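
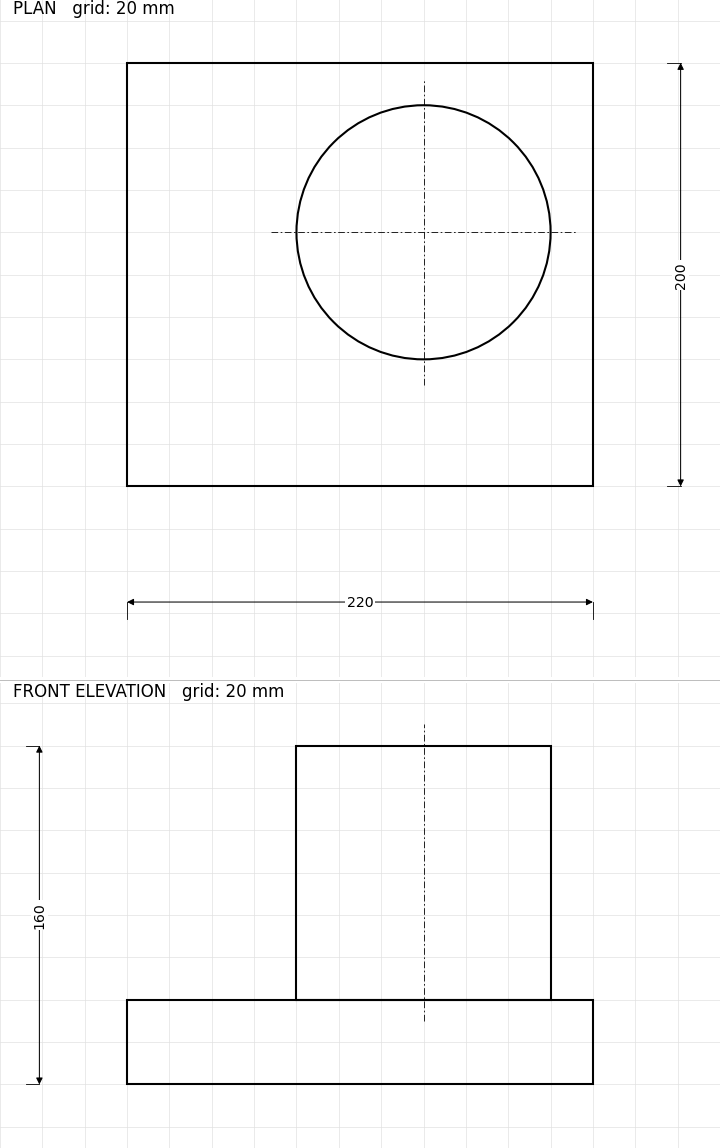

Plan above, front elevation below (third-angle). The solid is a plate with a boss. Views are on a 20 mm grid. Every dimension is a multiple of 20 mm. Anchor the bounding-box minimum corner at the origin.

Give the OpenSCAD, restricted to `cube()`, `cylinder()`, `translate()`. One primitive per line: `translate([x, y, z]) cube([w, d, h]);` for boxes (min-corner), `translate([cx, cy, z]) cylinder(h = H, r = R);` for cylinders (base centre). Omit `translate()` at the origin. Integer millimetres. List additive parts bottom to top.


cube([220, 200, 40]);
translate([140, 120, 40]) cylinder(h = 120, r = 60);


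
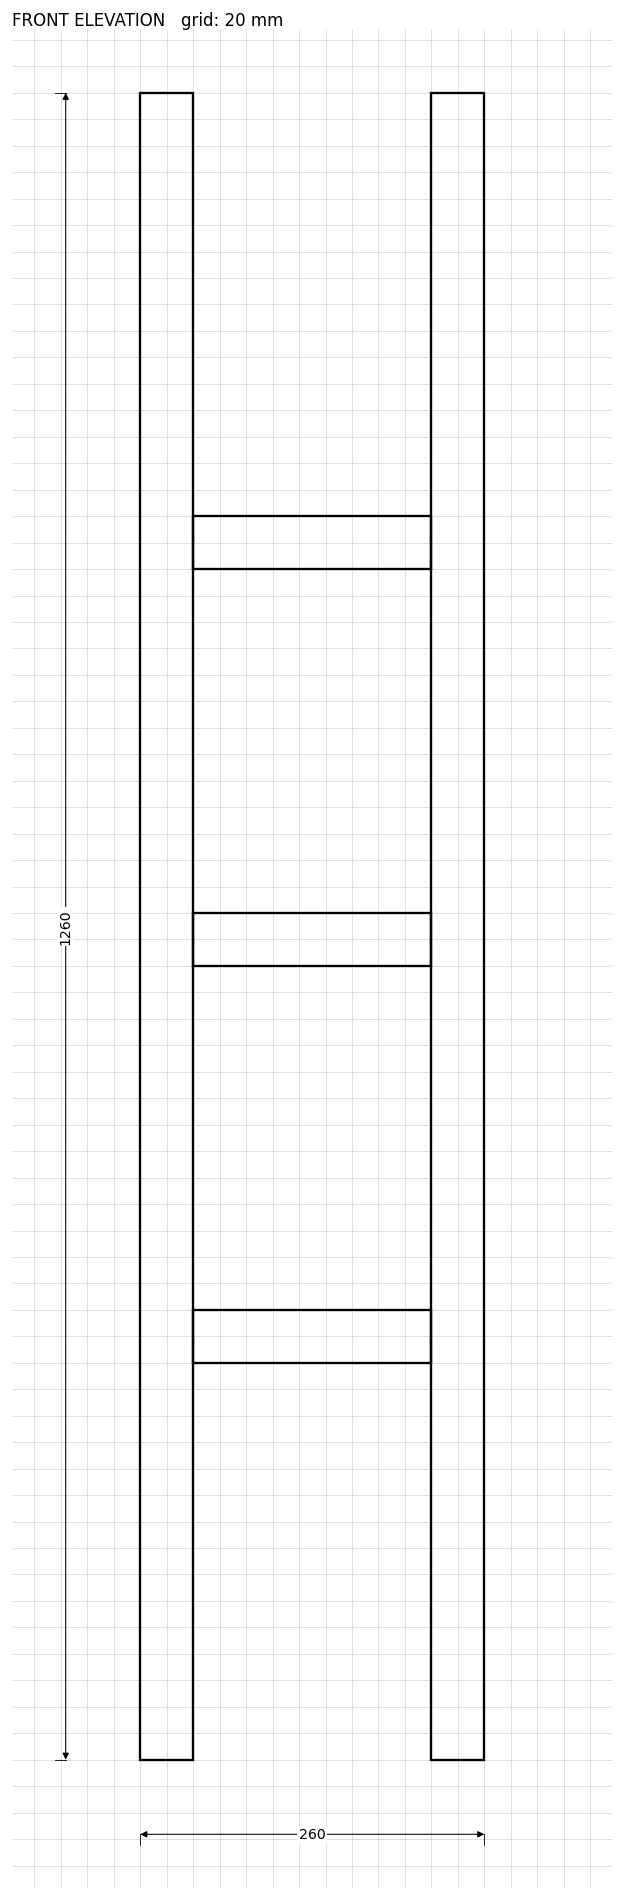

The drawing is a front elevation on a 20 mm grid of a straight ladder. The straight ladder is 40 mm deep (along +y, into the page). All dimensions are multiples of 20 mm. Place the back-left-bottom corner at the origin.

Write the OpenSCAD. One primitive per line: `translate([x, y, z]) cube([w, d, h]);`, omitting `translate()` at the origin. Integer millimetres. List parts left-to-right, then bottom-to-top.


cube([40, 40, 1260]);
translate([40, 0, 300]) cube([180, 40, 40]);
translate([40, 0, 600]) cube([180, 40, 40]);
translate([40, 0, 900]) cube([180, 40, 40]);
translate([220, 0, 0]) cube([40, 40, 1260]);


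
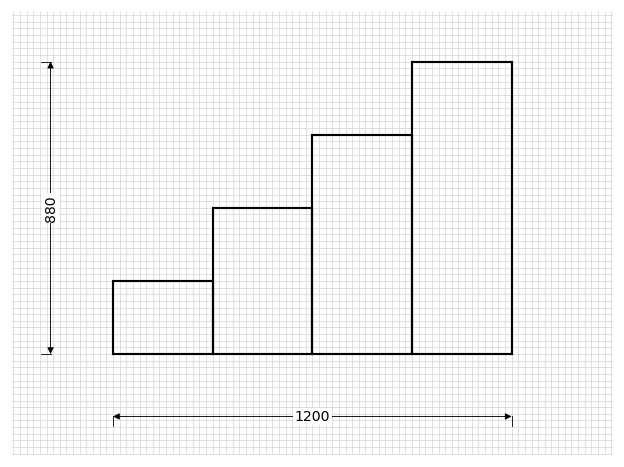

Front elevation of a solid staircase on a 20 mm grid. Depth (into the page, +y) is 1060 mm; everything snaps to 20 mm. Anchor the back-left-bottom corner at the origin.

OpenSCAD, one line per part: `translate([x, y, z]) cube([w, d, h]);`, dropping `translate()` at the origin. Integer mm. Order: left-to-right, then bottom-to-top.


cube([300, 1060, 220]);
translate([300, 0, 0]) cube([300, 1060, 440]);
translate([600, 0, 0]) cube([300, 1060, 660]);
translate([900, 0, 0]) cube([300, 1060, 880]);


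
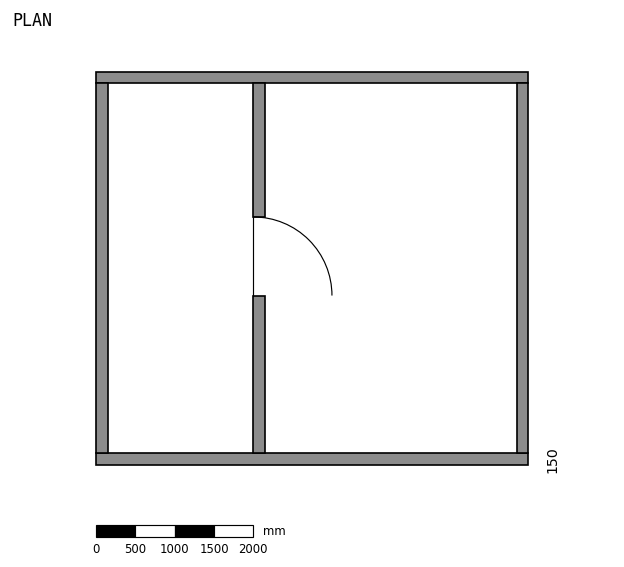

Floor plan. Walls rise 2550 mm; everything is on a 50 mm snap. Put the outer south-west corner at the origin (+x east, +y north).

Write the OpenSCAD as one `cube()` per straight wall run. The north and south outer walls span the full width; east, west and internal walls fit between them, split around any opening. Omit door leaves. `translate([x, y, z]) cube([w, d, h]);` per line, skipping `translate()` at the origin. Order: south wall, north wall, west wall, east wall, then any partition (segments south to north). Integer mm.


cube([5500, 150, 2550]);
translate([0, 4850, 0]) cube([5500, 150, 2550]);
translate([0, 150, 0]) cube([150, 4700, 2550]);
translate([5350, 150, 0]) cube([150, 4700, 2550]);
translate([2000, 150, 0]) cube([150, 2000, 2550]);
translate([2000, 3150, 0]) cube([150, 1700, 2550]);


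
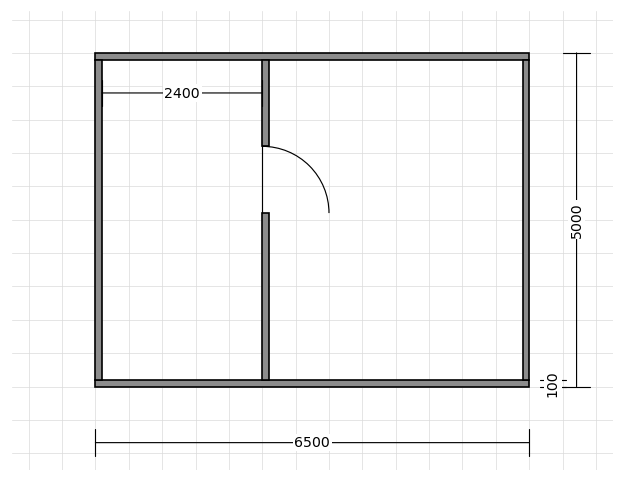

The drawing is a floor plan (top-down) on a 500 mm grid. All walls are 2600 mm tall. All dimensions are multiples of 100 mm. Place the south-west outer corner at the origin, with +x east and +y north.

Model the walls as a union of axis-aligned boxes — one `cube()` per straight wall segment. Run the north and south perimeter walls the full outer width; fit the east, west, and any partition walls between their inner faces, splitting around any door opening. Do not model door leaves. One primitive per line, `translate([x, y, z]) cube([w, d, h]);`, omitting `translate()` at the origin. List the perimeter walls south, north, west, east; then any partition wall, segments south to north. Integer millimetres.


cube([6500, 100, 2600]);
translate([0, 4900, 0]) cube([6500, 100, 2600]);
translate([0, 100, 0]) cube([100, 4800, 2600]);
translate([6400, 100, 0]) cube([100, 4800, 2600]);
translate([2500, 100, 0]) cube([100, 2500, 2600]);
translate([2500, 3600, 0]) cube([100, 1300, 2600]);


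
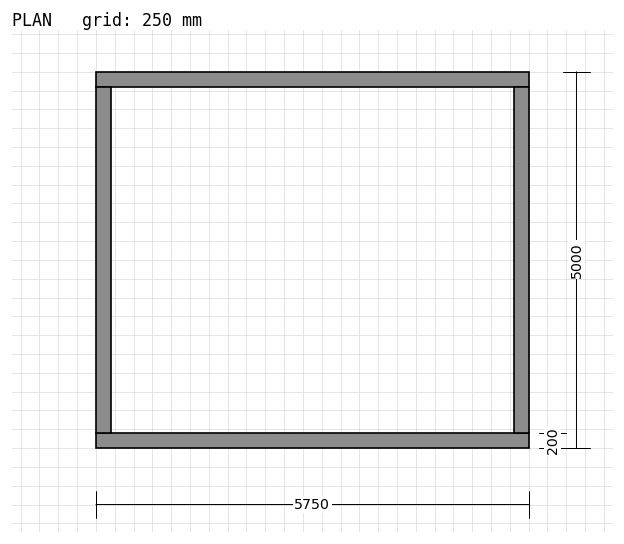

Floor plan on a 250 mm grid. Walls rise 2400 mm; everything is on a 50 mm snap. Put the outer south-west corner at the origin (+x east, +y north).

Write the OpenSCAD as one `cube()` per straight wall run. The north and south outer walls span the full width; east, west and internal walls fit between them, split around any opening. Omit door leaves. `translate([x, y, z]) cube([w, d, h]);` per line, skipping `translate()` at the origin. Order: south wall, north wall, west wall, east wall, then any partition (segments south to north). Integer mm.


cube([5750, 200, 2400]);
translate([0, 4800, 0]) cube([5750, 200, 2400]);
translate([0, 200, 0]) cube([200, 4600, 2400]);
translate([5550, 200, 0]) cube([200, 4600, 2400]);


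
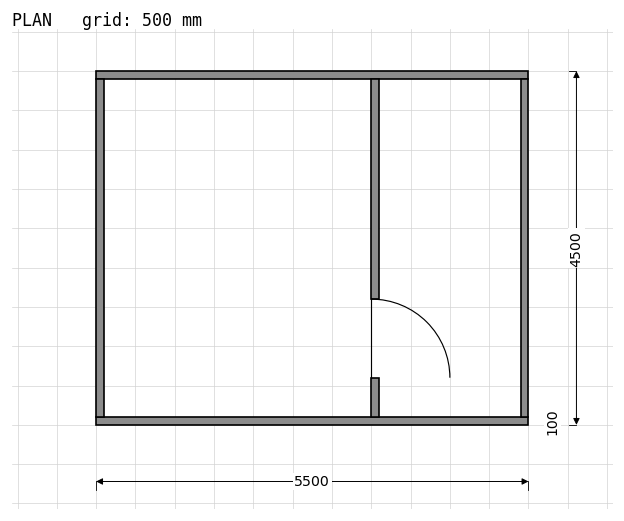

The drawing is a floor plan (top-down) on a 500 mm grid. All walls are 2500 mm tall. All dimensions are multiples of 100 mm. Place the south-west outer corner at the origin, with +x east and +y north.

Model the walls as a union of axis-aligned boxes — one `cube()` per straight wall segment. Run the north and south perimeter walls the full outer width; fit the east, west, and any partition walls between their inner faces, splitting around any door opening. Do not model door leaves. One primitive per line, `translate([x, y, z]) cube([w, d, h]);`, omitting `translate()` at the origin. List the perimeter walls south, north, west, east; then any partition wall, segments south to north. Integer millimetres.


cube([5500, 100, 2500]);
translate([0, 4400, 0]) cube([5500, 100, 2500]);
translate([0, 100, 0]) cube([100, 4300, 2500]);
translate([5400, 100, 0]) cube([100, 4300, 2500]);
translate([3500, 100, 0]) cube([100, 500, 2500]);
translate([3500, 1600, 0]) cube([100, 2800, 2500]);


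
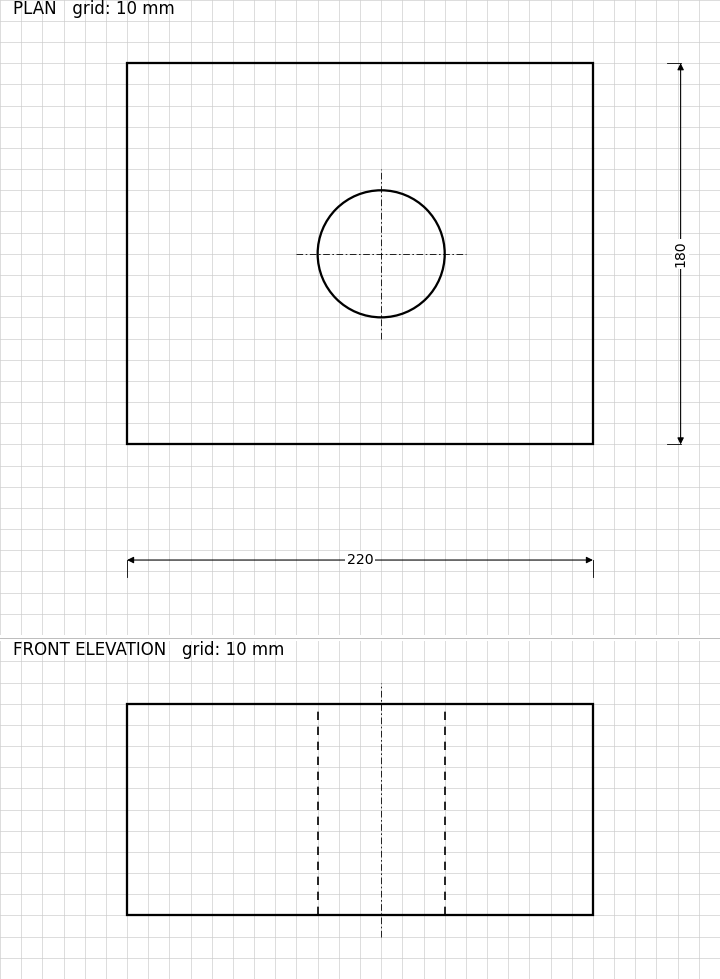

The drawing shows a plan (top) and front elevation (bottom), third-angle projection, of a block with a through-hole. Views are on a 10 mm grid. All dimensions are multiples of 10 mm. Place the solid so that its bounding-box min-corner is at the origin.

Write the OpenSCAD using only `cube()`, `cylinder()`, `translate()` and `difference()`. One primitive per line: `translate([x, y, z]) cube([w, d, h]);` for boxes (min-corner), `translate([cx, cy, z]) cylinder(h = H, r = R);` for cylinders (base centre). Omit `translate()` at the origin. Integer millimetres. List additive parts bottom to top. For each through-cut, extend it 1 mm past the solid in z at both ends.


difference() {
  cube([220, 180, 100]);
  translate([120, 90, -1]) cylinder(h = 102, r = 30);
}


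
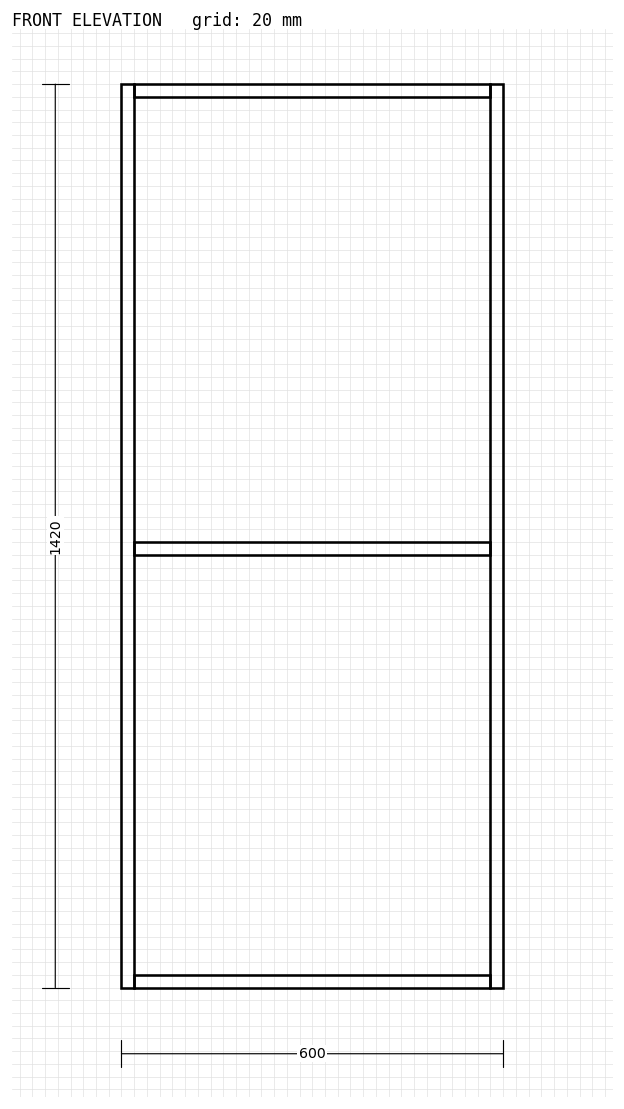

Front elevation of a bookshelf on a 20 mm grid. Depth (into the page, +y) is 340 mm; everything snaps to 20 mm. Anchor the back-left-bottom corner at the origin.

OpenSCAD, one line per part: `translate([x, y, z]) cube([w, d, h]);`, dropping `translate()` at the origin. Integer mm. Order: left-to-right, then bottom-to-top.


cube([20, 340, 1420]);
translate([20, 0, 0]) cube([560, 340, 20]);
translate([20, 0, 680]) cube([560, 340, 20]);
translate([20, 0, 1400]) cube([560, 340, 20]);
translate([580, 0, 0]) cube([20, 340, 1420]);


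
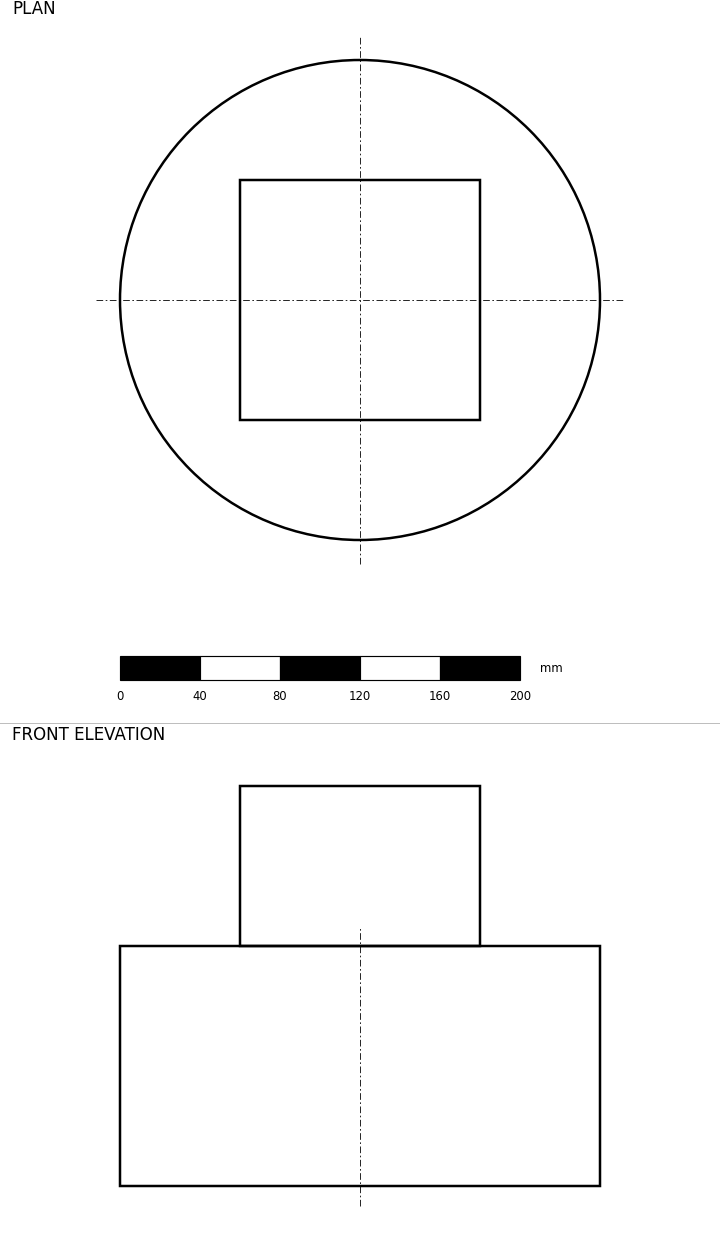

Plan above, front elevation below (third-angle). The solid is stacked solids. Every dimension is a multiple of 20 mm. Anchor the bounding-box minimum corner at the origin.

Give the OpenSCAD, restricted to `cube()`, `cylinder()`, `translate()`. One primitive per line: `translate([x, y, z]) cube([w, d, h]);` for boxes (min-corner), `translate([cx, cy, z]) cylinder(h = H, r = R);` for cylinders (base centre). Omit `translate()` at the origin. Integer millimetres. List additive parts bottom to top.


translate([120, 120, 0]) cylinder(h = 120, r = 120);
translate([60, 60, 120]) cube([120, 120, 80]);


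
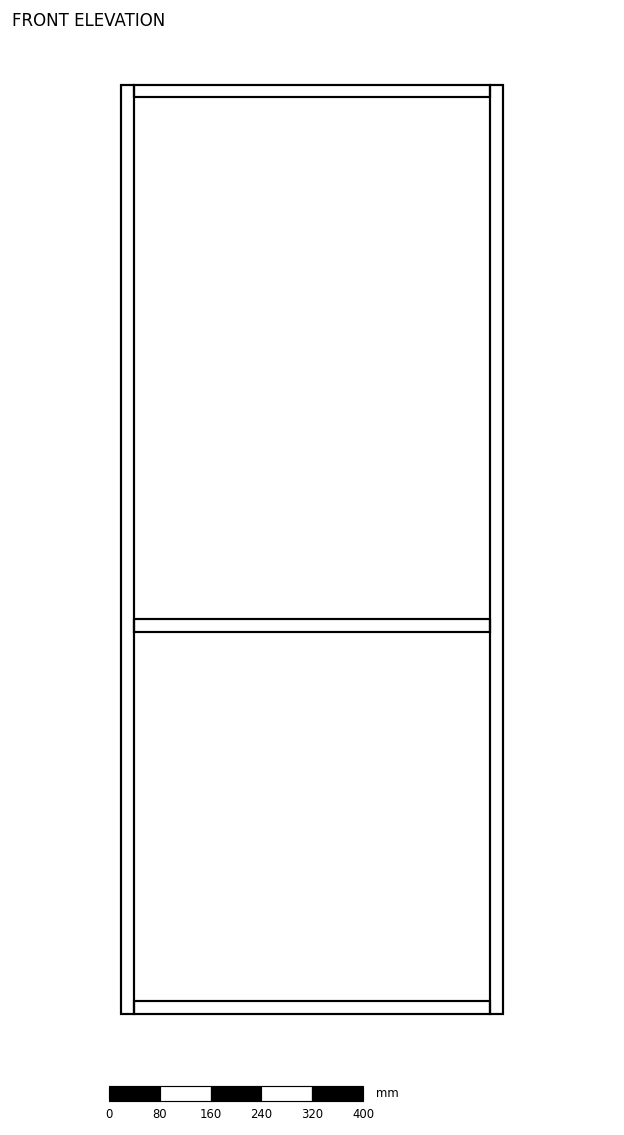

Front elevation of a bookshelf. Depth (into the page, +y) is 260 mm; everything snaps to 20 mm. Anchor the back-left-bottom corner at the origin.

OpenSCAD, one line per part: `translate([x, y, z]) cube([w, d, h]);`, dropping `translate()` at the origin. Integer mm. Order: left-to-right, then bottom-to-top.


cube([20, 260, 1460]);
translate([20, 0, 0]) cube([560, 260, 20]);
translate([20, 0, 600]) cube([560, 260, 20]);
translate([20, 0, 1440]) cube([560, 260, 20]);
translate([580, 0, 0]) cube([20, 260, 1460]);


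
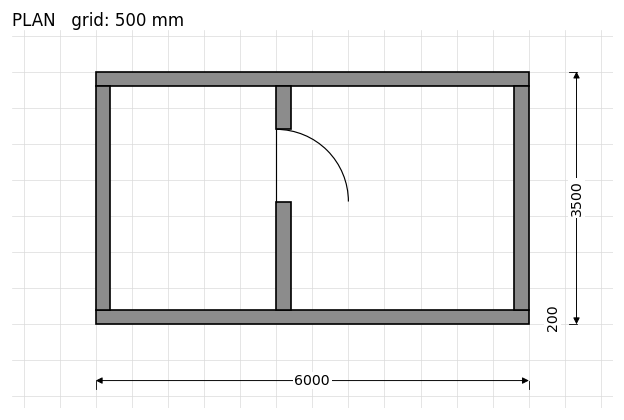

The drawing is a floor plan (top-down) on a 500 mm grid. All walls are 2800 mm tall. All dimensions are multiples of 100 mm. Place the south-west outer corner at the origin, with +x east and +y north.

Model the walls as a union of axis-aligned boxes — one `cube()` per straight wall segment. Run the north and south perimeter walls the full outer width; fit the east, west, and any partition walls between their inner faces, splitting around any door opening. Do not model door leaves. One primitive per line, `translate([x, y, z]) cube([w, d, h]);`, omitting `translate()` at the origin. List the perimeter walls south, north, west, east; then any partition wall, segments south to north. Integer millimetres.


cube([6000, 200, 2800]);
translate([0, 3300, 0]) cube([6000, 200, 2800]);
translate([0, 200, 0]) cube([200, 3100, 2800]);
translate([5800, 200, 0]) cube([200, 3100, 2800]);
translate([2500, 200, 0]) cube([200, 1500, 2800]);
translate([2500, 2700, 0]) cube([200, 600, 2800]);


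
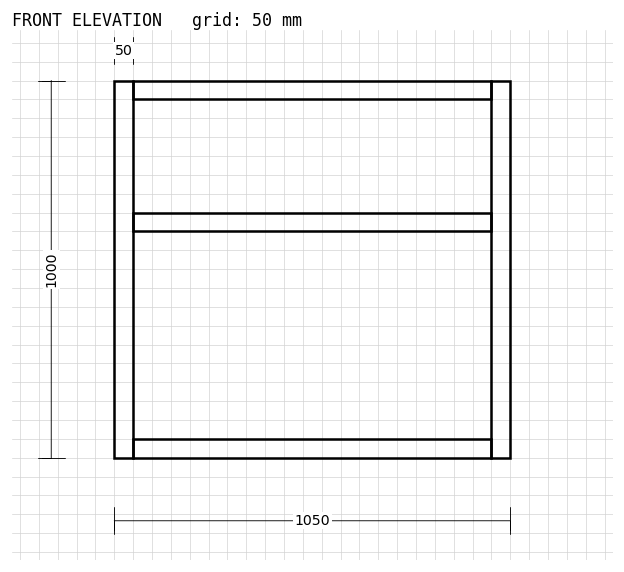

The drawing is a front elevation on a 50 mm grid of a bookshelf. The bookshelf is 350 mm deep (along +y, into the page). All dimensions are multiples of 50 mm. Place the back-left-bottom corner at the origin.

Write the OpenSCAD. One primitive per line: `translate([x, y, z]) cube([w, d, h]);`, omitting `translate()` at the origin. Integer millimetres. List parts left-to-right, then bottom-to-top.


cube([50, 350, 1000]);
translate([50, 0, 0]) cube([950, 350, 50]);
translate([50, 0, 600]) cube([950, 350, 50]);
translate([50, 0, 950]) cube([950, 350, 50]);
translate([1000, 0, 0]) cube([50, 350, 1000]);


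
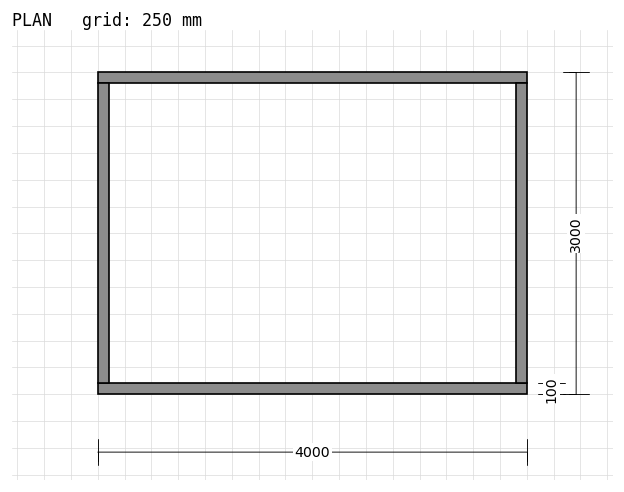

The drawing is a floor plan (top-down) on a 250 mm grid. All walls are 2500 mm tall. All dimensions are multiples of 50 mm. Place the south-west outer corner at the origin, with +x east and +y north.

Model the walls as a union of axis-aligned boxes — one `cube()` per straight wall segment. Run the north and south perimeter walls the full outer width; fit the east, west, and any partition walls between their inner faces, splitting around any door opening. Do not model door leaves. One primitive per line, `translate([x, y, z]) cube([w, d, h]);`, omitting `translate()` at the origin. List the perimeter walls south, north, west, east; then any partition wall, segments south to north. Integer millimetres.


cube([4000, 100, 2500]);
translate([0, 2900, 0]) cube([4000, 100, 2500]);
translate([0, 100, 0]) cube([100, 2800, 2500]);
translate([3900, 100, 0]) cube([100, 2800, 2500]);


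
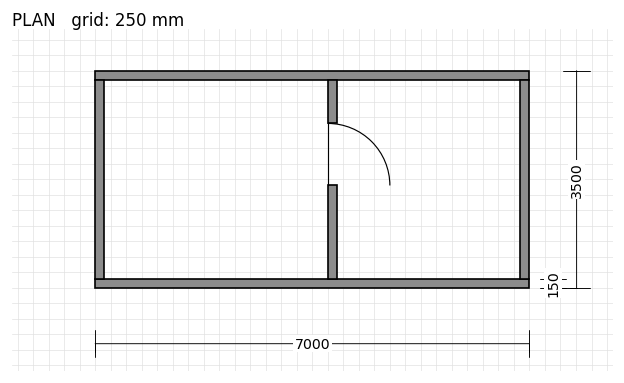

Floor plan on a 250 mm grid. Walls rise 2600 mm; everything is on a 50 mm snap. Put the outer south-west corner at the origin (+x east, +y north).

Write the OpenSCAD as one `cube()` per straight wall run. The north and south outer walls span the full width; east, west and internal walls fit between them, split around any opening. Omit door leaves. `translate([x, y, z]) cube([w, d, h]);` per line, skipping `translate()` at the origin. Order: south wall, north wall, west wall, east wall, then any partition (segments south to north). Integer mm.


cube([7000, 150, 2600]);
translate([0, 3350, 0]) cube([7000, 150, 2600]);
translate([0, 150, 0]) cube([150, 3200, 2600]);
translate([6850, 150, 0]) cube([150, 3200, 2600]);
translate([3750, 150, 0]) cube([150, 1500, 2600]);
translate([3750, 2650, 0]) cube([150, 700, 2600]);


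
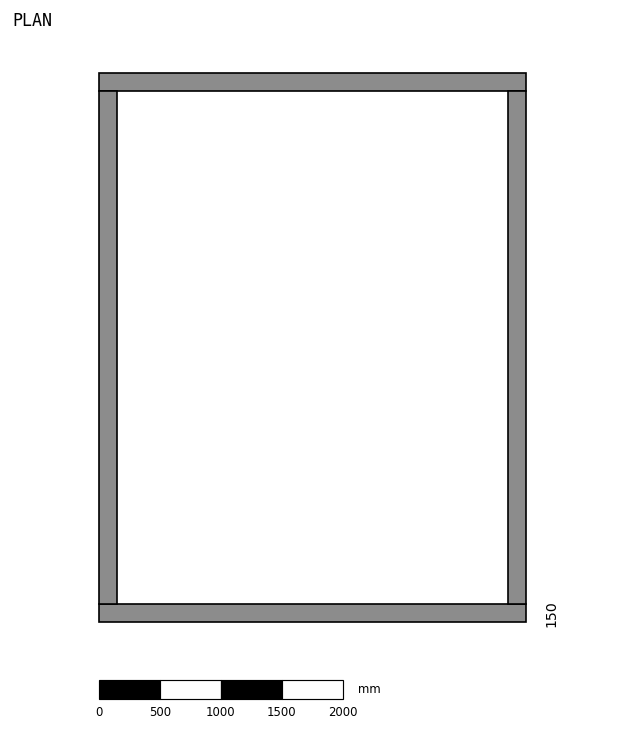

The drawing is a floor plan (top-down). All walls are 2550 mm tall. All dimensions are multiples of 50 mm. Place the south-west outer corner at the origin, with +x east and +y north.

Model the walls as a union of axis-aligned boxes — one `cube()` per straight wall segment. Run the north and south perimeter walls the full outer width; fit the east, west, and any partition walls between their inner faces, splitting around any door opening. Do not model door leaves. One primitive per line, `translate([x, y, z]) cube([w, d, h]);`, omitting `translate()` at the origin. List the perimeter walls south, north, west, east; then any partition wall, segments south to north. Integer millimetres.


cube([3500, 150, 2550]);
translate([0, 4350, 0]) cube([3500, 150, 2550]);
translate([0, 150, 0]) cube([150, 4200, 2550]);
translate([3350, 150, 0]) cube([150, 4200, 2550]);


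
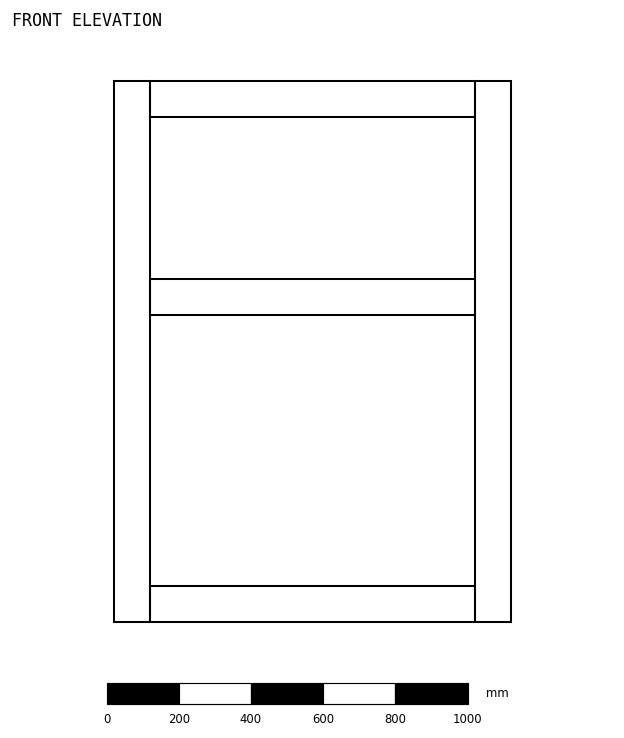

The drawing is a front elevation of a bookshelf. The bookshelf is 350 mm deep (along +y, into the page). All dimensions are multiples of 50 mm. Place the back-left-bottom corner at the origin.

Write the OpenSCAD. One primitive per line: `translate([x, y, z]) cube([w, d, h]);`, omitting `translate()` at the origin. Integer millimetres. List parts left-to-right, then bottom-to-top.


cube([100, 350, 1500]);
translate([100, 0, 0]) cube([900, 350, 100]);
translate([100, 0, 850]) cube([900, 350, 100]);
translate([100, 0, 1400]) cube([900, 350, 100]);
translate([1000, 0, 0]) cube([100, 350, 1500]);


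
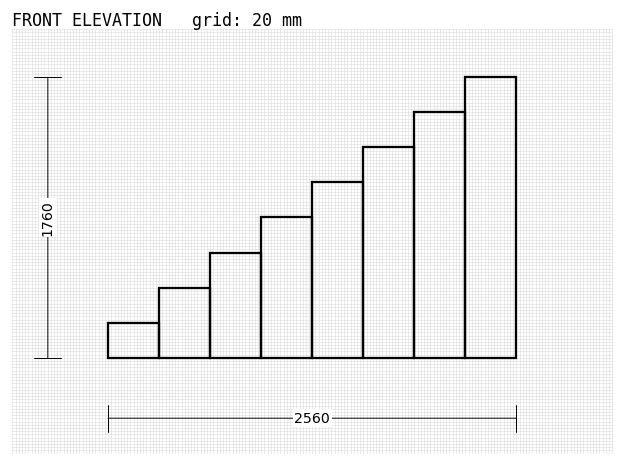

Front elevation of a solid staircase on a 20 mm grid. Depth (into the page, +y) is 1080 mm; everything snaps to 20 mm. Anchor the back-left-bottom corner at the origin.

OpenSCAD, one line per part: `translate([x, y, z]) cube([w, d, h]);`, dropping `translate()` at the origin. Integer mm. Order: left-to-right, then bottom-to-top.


cube([320, 1080, 220]);
translate([320, 0, 0]) cube([320, 1080, 440]);
translate([640, 0, 0]) cube([320, 1080, 660]);
translate([960, 0, 0]) cube([320, 1080, 880]);
translate([1280, 0, 0]) cube([320, 1080, 1100]);
translate([1600, 0, 0]) cube([320, 1080, 1320]);
translate([1920, 0, 0]) cube([320, 1080, 1540]);
translate([2240, 0, 0]) cube([320, 1080, 1760]);


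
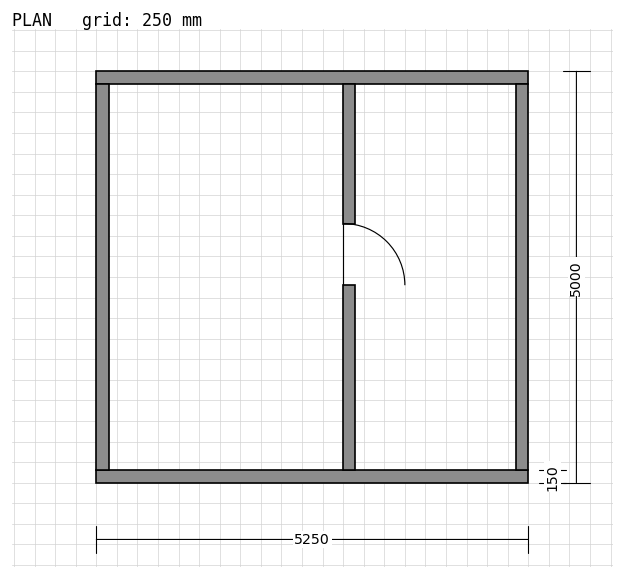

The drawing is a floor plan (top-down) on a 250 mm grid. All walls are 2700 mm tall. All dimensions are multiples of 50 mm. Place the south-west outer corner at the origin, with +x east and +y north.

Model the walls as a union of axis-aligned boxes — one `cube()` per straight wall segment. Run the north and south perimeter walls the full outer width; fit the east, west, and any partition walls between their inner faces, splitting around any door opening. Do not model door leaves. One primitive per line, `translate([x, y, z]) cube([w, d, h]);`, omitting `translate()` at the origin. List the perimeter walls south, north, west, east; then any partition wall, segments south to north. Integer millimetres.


cube([5250, 150, 2700]);
translate([0, 4850, 0]) cube([5250, 150, 2700]);
translate([0, 150, 0]) cube([150, 4700, 2700]);
translate([5100, 150, 0]) cube([150, 4700, 2700]);
translate([3000, 150, 0]) cube([150, 2250, 2700]);
translate([3000, 3150, 0]) cube([150, 1700, 2700]);


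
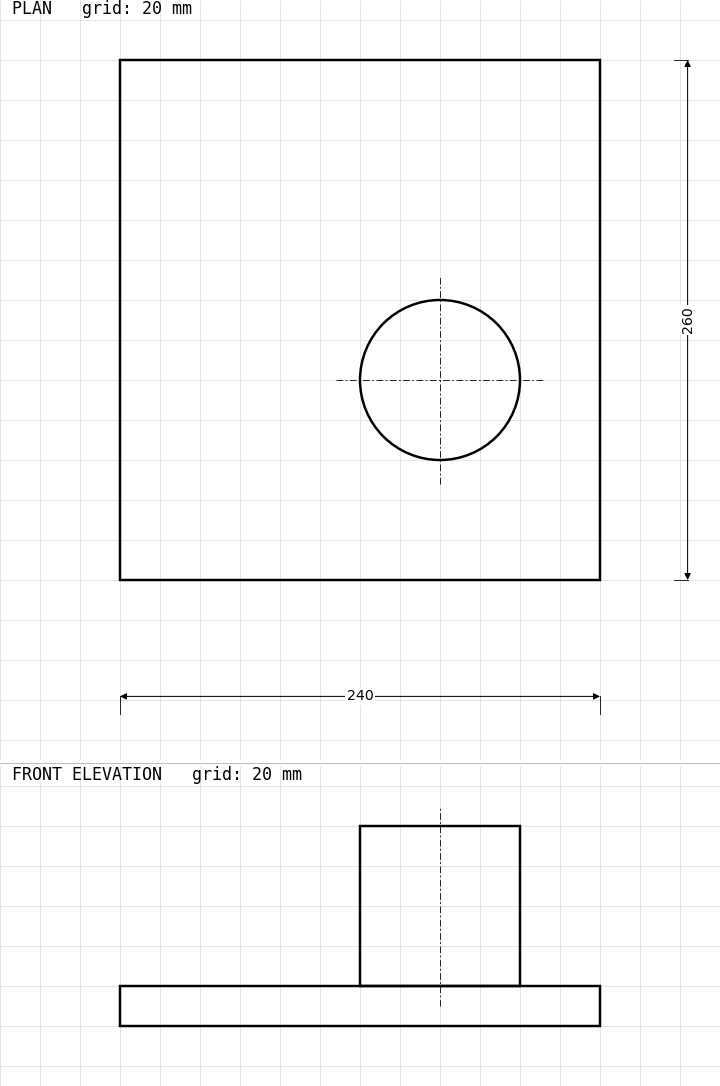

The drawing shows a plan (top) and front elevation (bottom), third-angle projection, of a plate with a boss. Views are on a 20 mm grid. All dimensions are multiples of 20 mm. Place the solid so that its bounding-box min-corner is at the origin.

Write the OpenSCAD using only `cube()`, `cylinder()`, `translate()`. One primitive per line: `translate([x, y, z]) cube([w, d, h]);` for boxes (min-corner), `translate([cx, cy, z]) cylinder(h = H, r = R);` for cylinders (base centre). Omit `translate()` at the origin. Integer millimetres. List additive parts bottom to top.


cube([240, 260, 20]);
translate([160, 100, 20]) cylinder(h = 80, r = 40);


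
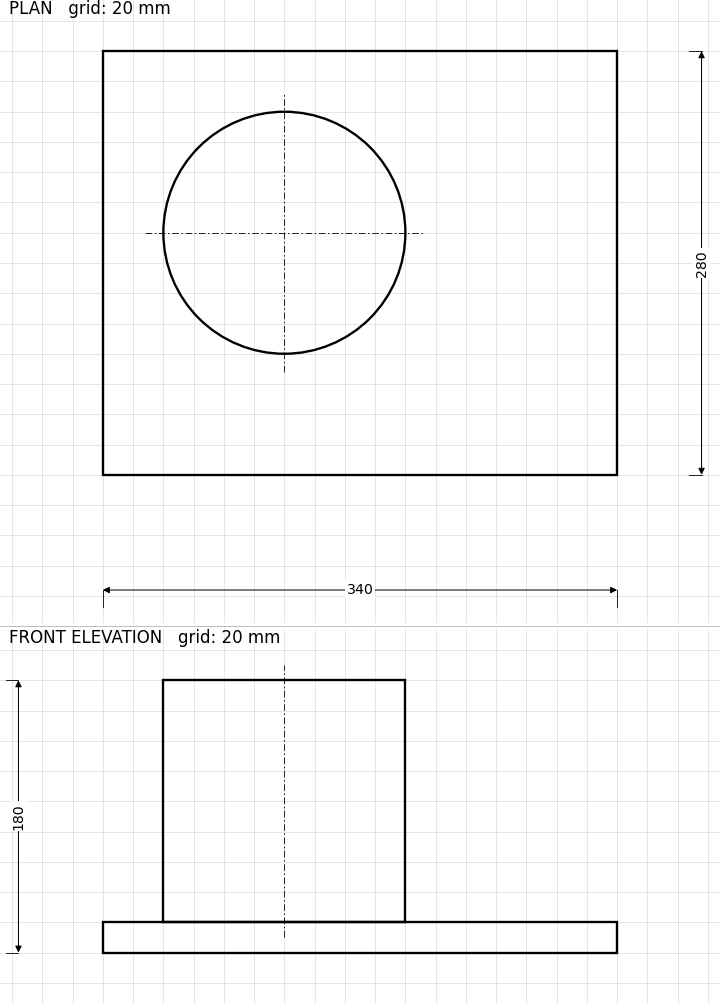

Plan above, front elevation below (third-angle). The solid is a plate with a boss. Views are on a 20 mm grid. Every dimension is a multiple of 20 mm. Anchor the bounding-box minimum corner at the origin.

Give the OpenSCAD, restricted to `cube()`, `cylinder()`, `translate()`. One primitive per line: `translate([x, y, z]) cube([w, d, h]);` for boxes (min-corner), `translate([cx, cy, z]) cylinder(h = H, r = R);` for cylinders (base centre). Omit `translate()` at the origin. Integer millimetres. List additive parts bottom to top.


cube([340, 280, 20]);
translate([120, 160, 20]) cylinder(h = 160, r = 80);


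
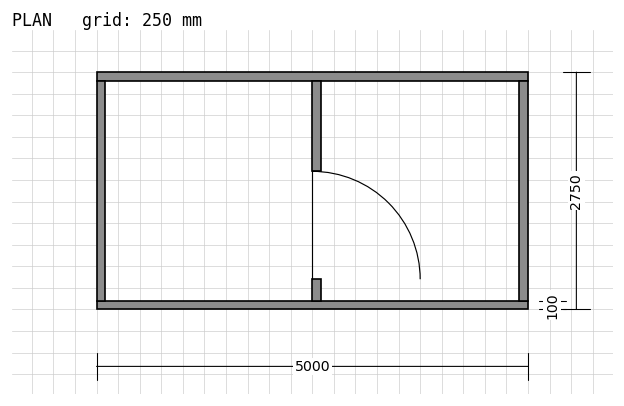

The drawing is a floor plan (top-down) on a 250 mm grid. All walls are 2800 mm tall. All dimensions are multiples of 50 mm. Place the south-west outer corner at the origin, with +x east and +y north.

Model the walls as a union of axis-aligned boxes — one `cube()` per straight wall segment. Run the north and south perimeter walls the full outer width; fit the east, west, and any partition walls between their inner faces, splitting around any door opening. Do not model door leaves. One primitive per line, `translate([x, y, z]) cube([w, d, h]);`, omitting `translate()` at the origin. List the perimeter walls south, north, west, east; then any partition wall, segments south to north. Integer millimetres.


cube([5000, 100, 2800]);
translate([0, 2650, 0]) cube([5000, 100, 2800]);
translate([0, 100, 0]) cube([100, 2550, 2800]);
translate([4900, 100, 0]) cube([100, 2550, 2800]);
translate([2500, 100, 0]) cube([100, 250, 2800]);
translate([2500, 1600, 0]) cube([100, 1050, 2800]);


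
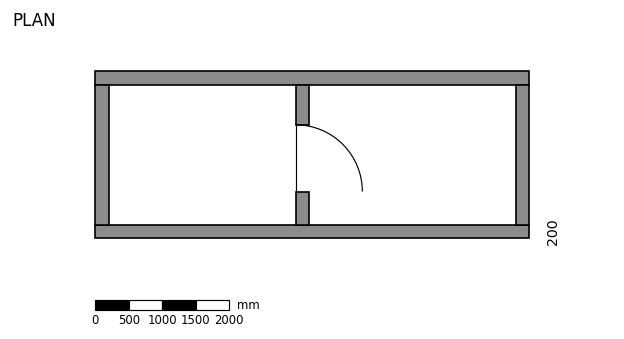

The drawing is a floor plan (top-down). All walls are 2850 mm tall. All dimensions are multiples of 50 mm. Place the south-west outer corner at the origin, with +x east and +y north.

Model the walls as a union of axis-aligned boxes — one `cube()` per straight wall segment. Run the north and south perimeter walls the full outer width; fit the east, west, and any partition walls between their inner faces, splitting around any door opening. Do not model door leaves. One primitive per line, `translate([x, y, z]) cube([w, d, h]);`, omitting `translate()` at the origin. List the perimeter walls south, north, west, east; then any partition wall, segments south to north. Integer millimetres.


cube([6500, 200, 2850]);
translate([0, 2300, 0]) cube([6500, 200, 2850]);
translate([0, 200, 0]) cube([200, 2100, 2850]);
translate([6300, 200, 0]) cube([200, 2100, 2850]);
translate([3000, 200, 0]) cube([200, 500, 2850]);
translate([3000, 1700, 0]) cube([200, 600, 2850]);


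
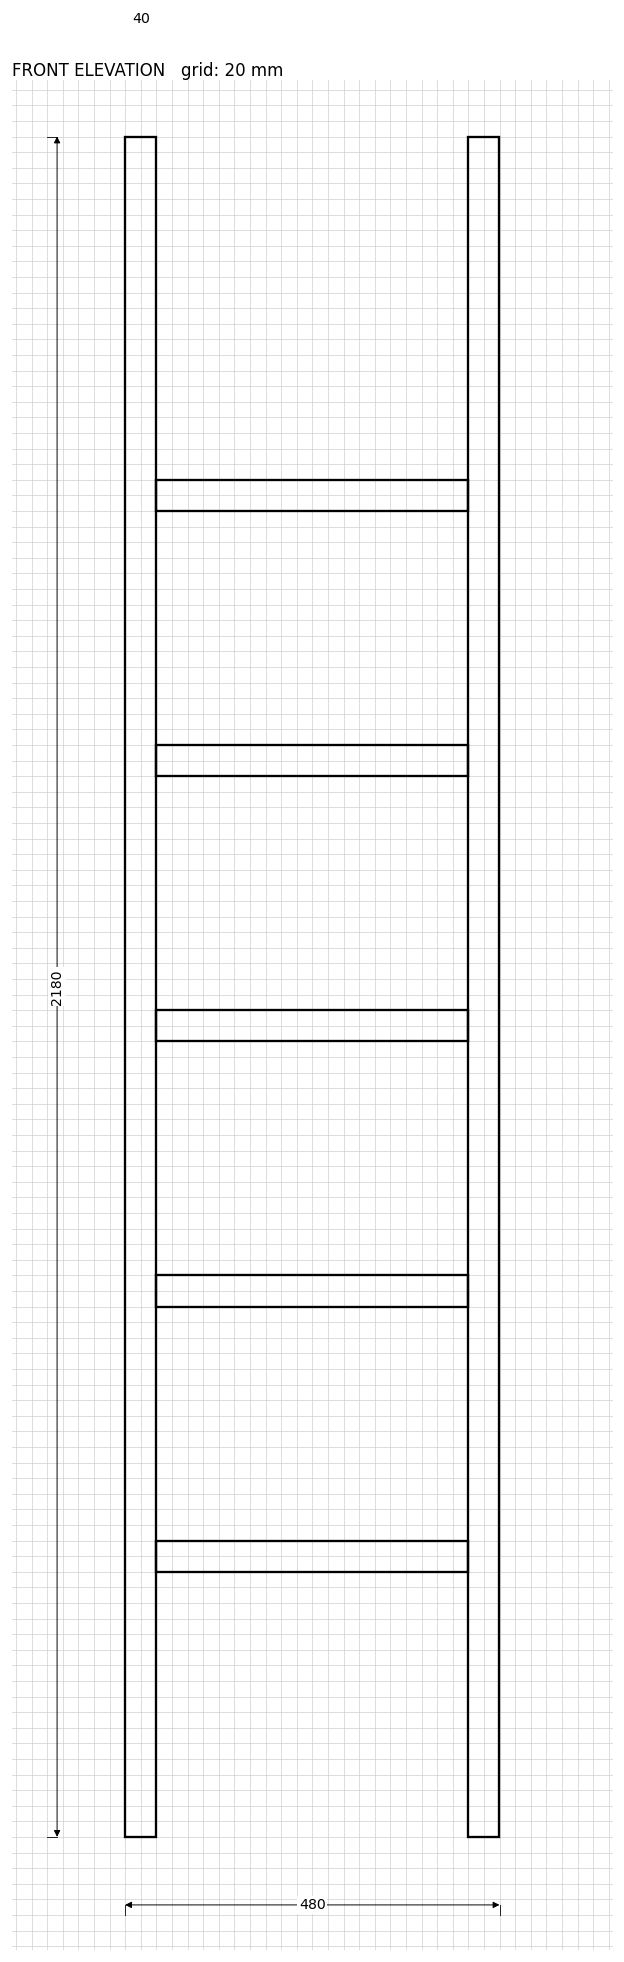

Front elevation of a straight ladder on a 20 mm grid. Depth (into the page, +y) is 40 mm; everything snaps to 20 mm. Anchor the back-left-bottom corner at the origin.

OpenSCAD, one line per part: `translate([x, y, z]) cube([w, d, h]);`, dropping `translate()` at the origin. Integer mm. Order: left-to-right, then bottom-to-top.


cube([40, 40, 2180]);
translate([40, 0, 340]) cube([400, 40, 40]);
translate([40, 0, 680]) cube([400, 40, 40]);
translate([40, 0, 1020]) cube([400, 40, 40]);
translate([40, 0, 1360]) cube([400, 40, 40]);
translate([40, 0, 1700]) cube([400, 40, 40]);
translate([440, 0, 0]) cube([40, 40, 2180]);


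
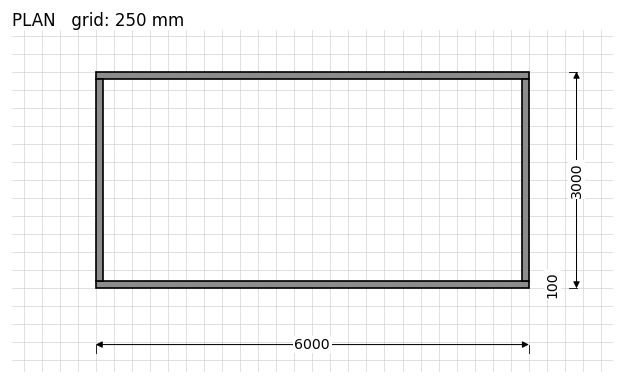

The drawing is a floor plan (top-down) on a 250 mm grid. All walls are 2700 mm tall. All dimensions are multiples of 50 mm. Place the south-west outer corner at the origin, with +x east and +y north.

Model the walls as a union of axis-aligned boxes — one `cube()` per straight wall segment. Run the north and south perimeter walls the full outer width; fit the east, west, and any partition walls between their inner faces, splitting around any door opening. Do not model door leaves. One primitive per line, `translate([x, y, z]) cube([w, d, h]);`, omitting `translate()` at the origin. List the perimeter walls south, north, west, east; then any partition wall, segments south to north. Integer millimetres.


cube([6000, 100, 2700]);
translate([0, 2900, 0]) cube([6000, 100, 2700]);
translate([0, 100, 0]) cube([100, 2800, 2700]);
translate([5900, 100, 0]) cube([100, 2800, 2700]);


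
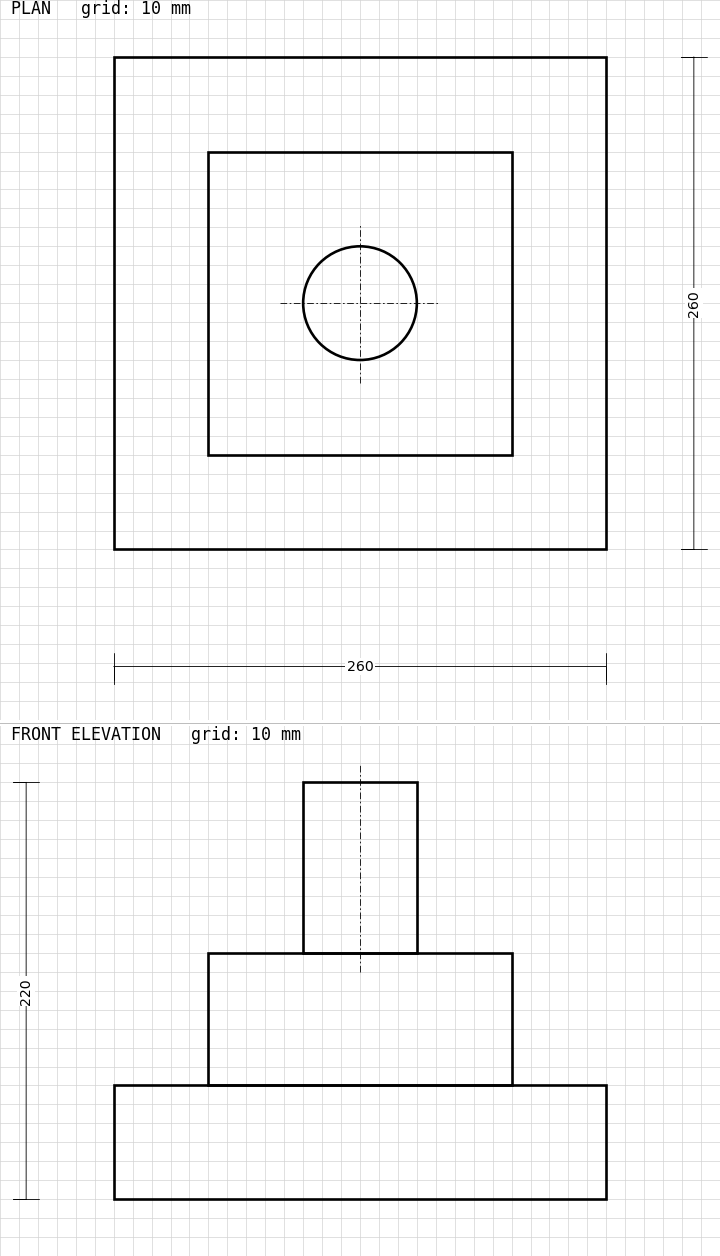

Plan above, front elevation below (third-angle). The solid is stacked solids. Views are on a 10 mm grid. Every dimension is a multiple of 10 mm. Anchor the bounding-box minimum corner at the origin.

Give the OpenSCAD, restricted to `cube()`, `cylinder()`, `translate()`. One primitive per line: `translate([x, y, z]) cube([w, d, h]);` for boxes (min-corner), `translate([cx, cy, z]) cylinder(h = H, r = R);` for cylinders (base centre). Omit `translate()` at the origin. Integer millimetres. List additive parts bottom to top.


cube([260, 260, 60]);
translate([50, 50, 60]) cube([160, 160, 70]);
translate([130, 130, 130]) cylinder(h = 90, r = 30);


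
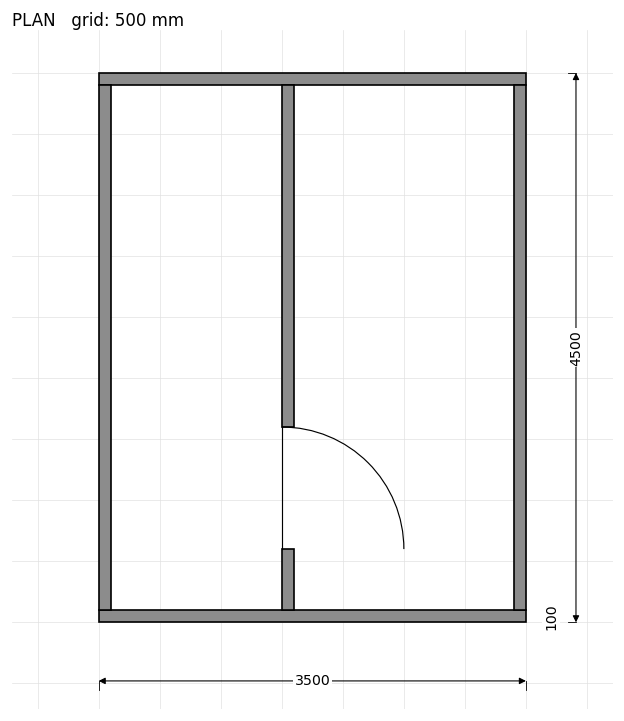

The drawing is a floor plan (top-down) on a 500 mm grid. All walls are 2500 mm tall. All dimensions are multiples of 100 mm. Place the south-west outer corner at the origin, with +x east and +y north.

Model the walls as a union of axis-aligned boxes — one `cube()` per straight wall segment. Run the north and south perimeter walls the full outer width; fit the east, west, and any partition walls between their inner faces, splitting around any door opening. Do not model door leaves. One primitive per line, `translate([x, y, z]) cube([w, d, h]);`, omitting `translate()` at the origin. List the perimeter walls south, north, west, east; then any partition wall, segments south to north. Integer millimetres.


cube([3500, 100, 2500]);
translate([0, 4400, 0]) cube([3500, 100, 2500]);
translate([0, 100, 0]) cube([100, 4300, 2500]);
translate([3400, 100, 0]) cube([100, 4300, 2500]);
translate([1500, 100, 0]) cube([100, 500, 2500]);
translate([1500, 1600, 0]) cube([100, 2800, 2500]);


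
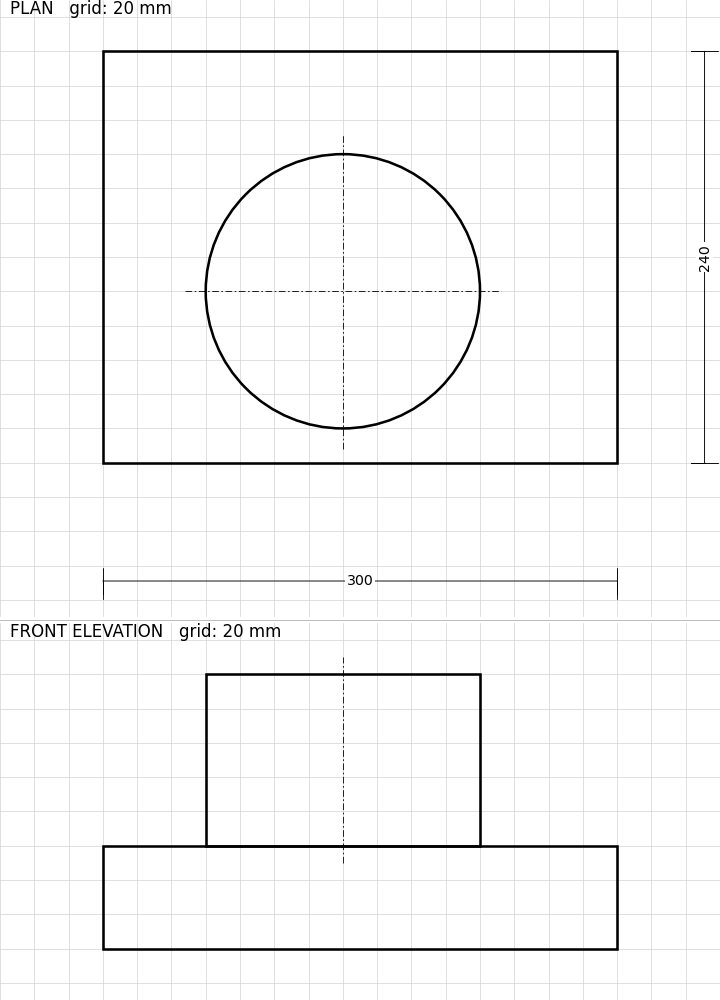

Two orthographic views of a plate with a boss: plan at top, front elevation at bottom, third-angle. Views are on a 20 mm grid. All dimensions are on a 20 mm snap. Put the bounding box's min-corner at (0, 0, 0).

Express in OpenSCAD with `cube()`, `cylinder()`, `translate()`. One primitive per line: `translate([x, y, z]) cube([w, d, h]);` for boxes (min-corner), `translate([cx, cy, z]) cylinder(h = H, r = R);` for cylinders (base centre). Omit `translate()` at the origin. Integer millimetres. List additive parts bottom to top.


cube([300, 240, 60]);
translate([140, 100, 60]) cylinder(h = 100, r = 80);


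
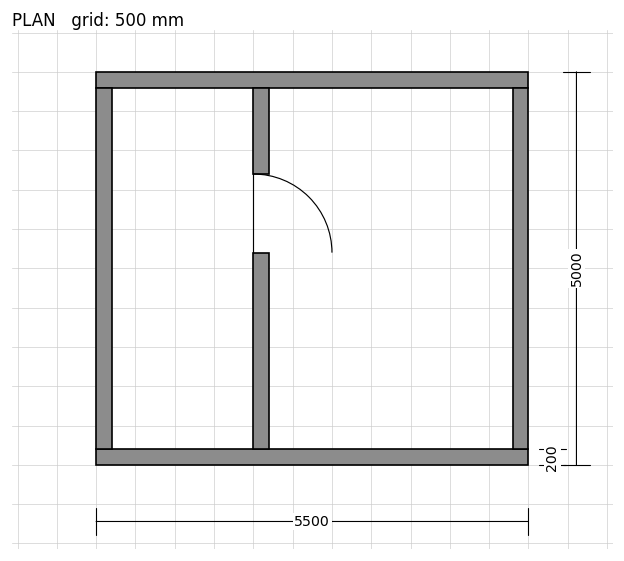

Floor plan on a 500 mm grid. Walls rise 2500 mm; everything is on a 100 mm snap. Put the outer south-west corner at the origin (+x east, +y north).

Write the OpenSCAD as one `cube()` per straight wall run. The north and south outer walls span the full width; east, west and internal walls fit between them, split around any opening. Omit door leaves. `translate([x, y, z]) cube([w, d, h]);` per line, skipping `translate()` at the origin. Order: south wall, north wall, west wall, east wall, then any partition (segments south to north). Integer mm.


cube([5500, 200, 2500]);
translate([0, 4800, 0]) cube([5500, 200, 2500]);
translate([0, 200, 0]) cube([200, 4600, 2500]);
translate([5300, 200, 0]) cube([200, 4600, 2500]);
translate([2000, 200, 0]) cube([200, 2500, 2500]);
translate([2000, 3700, 0]) cube([200, 1100, 2500]);


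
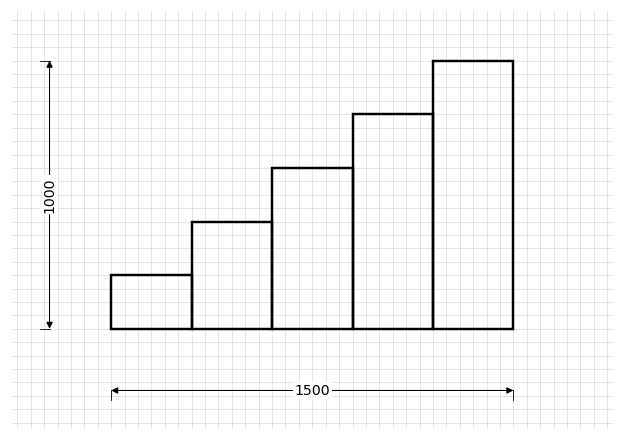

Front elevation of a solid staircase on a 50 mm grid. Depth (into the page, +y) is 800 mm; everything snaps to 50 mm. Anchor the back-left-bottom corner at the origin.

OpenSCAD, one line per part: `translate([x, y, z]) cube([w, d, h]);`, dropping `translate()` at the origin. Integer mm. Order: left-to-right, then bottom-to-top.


cube([300, 800, 200]);
translate([300, 0, 0]) cube([300, 800, 400]);
translate([600, 0, 0]) cube([300, 800, 600]);
translate([900, 0, 0]) cube([300, 800, 800]);
translate([1200, 0, 0]) cube([300, 800, 1000]);


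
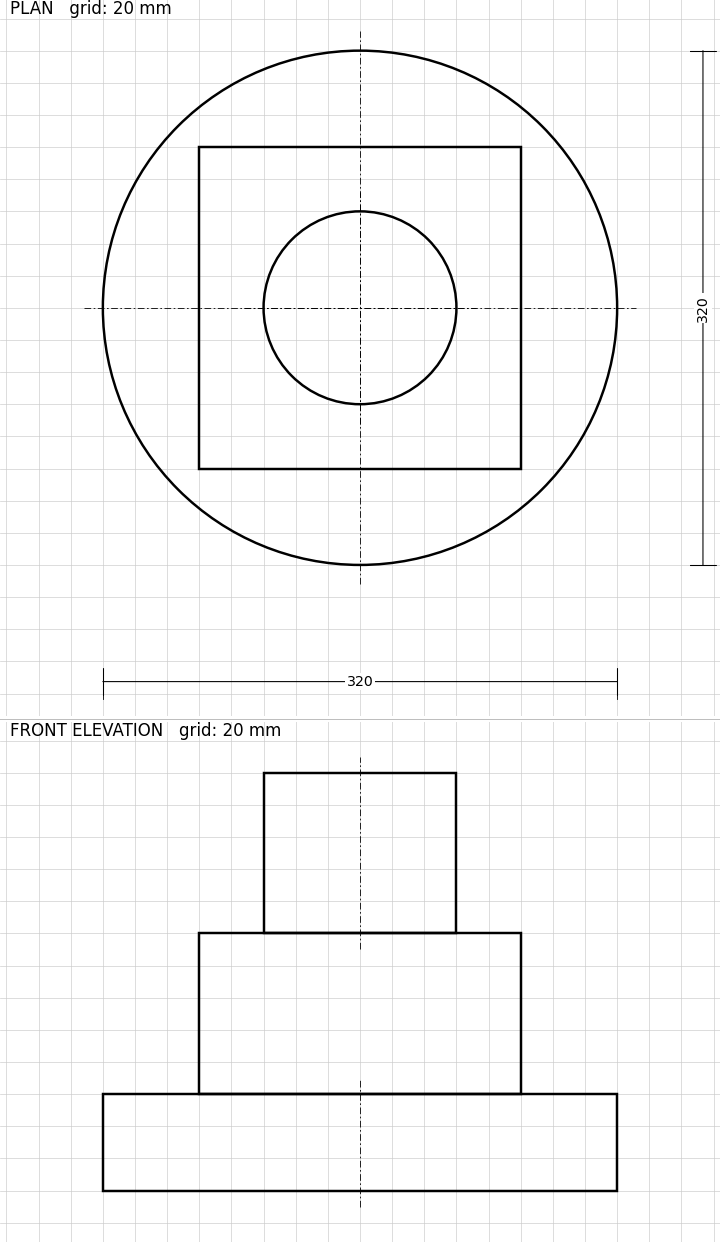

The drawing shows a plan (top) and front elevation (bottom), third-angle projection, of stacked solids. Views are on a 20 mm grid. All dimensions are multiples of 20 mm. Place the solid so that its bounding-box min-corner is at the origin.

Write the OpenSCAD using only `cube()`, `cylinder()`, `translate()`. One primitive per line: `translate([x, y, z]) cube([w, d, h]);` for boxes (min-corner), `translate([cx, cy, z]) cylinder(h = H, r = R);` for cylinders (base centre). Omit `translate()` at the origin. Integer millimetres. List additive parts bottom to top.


translate([160, 160, 0]) cylinder(h = 60, r = 160);
translate([60, 60, 60]) cube([200, 200, 100]);
translate([160, 160, 160]) cylinder(h = 100, r = 60);


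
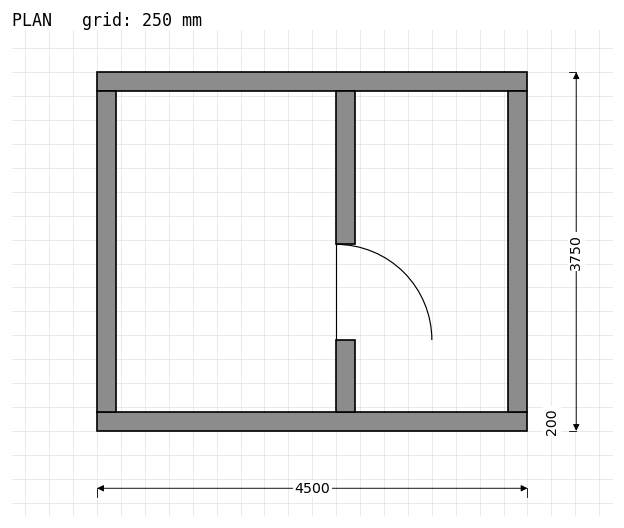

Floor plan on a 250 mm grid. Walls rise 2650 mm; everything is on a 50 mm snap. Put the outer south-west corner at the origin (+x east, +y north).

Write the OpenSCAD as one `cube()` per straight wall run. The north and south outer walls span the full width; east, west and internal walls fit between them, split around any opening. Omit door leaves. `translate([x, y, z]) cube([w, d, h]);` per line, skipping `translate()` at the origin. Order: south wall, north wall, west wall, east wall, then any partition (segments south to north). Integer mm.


cube([4500, 200, 2650]);
translate([0, 3550, 0]) cube([4500, 200, 2650]);
translate([0, 200, 0]) cube([200, 3350, 2650]);
translate([4300, 200, 0]) cube([200, 3350, 2650]);
translate([2500, 200, 0]) cube([200, 750, 2650]);
translate([2500, 1950, 0]) cube([200, 1600, 2650]);


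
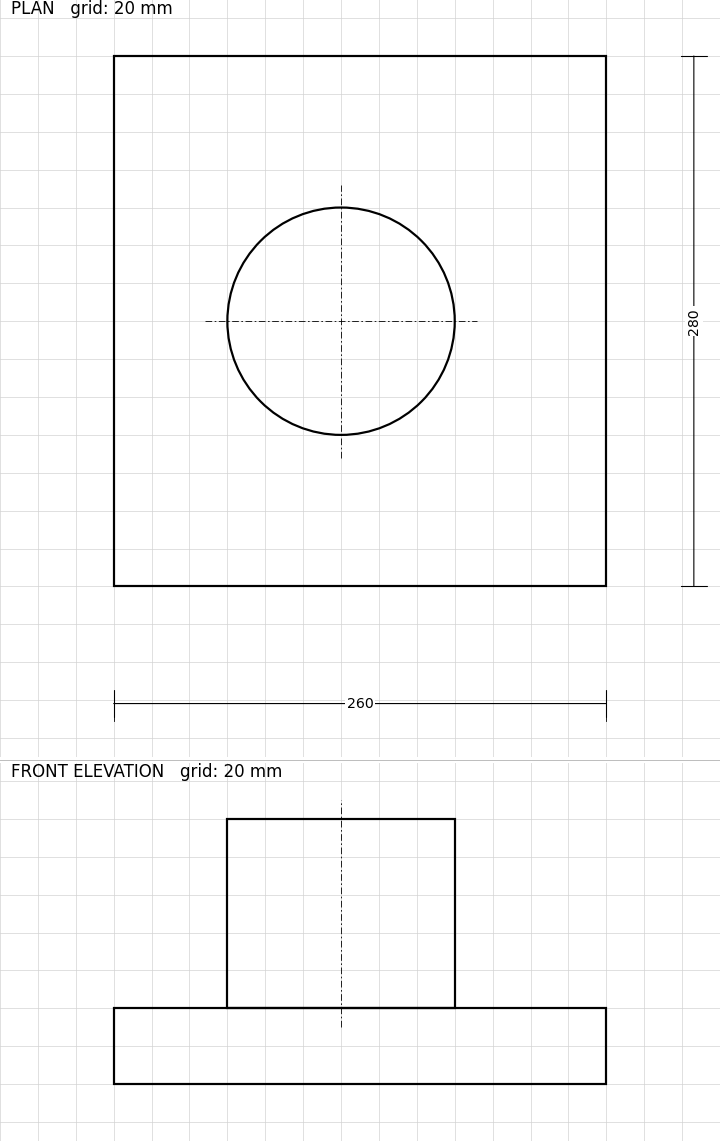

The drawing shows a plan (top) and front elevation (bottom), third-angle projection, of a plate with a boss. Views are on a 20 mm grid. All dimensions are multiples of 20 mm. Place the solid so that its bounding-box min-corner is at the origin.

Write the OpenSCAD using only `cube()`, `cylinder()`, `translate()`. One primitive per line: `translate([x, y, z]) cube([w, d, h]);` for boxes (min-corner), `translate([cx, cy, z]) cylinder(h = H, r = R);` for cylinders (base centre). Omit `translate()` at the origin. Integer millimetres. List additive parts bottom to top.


cube([260, 280, 40]);
translate([120, 140, 40]) cylinder(h = 100, r = 60);


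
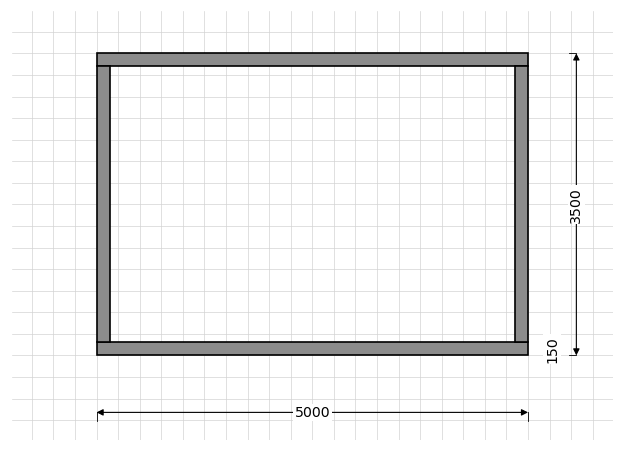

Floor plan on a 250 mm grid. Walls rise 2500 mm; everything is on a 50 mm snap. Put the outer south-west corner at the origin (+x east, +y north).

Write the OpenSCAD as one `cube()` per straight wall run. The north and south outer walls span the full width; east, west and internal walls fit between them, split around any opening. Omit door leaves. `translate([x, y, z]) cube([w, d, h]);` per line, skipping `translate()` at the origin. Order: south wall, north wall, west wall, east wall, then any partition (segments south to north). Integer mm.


cube([5000, 150, 2500]);
translate([0, 3350, 0]) cube([5000, 150, 2500]);
translate([0, 150, 0]) cube([150, 3200, 2500]);
translate([4850, 150, 0]) cube([150, 3200, 2500]);


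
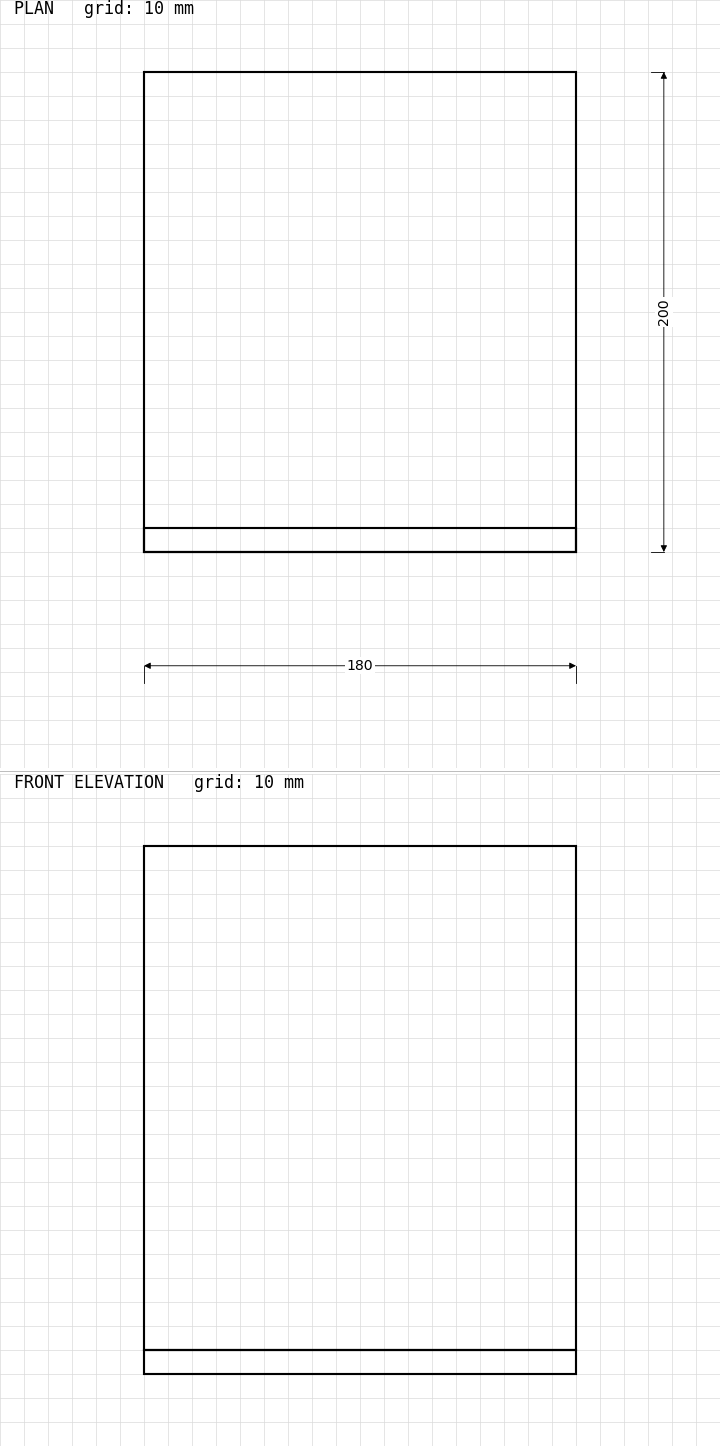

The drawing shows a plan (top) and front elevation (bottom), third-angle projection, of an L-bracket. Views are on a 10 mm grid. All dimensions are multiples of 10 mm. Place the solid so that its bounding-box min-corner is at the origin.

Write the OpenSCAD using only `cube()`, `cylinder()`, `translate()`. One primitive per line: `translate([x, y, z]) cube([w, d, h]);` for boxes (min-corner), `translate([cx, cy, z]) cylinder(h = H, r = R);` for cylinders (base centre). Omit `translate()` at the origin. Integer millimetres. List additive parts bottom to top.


cube([180, 200, 10]);
translate([0, 0, 10]) cube([180, 10, 210]);


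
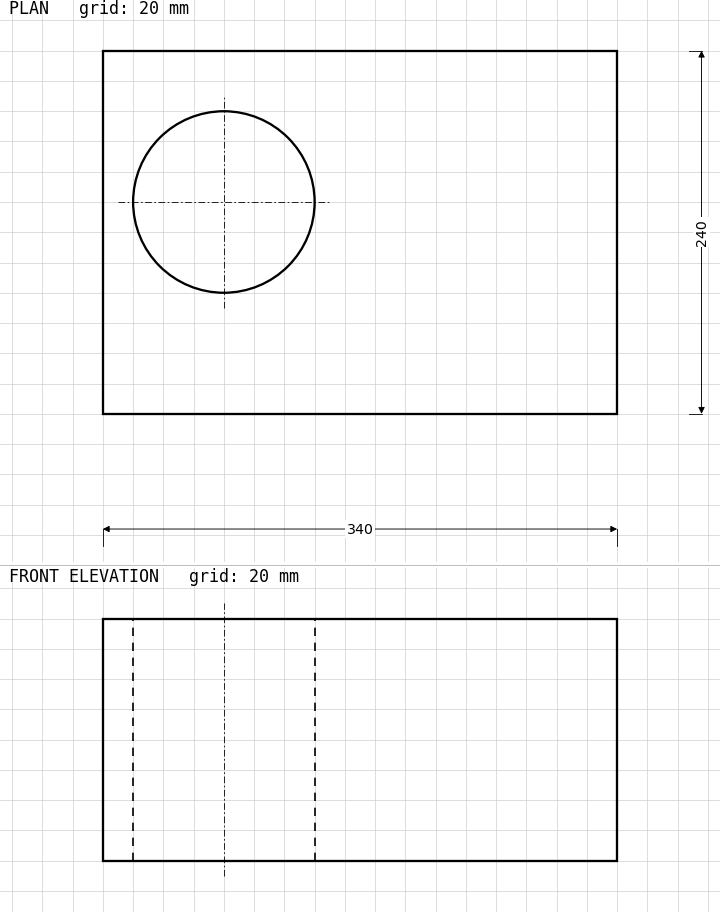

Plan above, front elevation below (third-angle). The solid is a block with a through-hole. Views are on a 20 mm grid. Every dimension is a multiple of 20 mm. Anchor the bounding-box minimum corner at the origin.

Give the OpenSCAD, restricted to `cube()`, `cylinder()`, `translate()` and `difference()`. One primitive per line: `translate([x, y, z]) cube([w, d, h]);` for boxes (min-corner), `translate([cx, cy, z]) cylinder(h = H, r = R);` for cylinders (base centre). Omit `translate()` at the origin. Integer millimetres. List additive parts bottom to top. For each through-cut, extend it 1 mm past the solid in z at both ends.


difference() {
  cube([340, 240, 160]);
  translate([80, 140, -1]) cylinder(h = 162, r = 60);
}


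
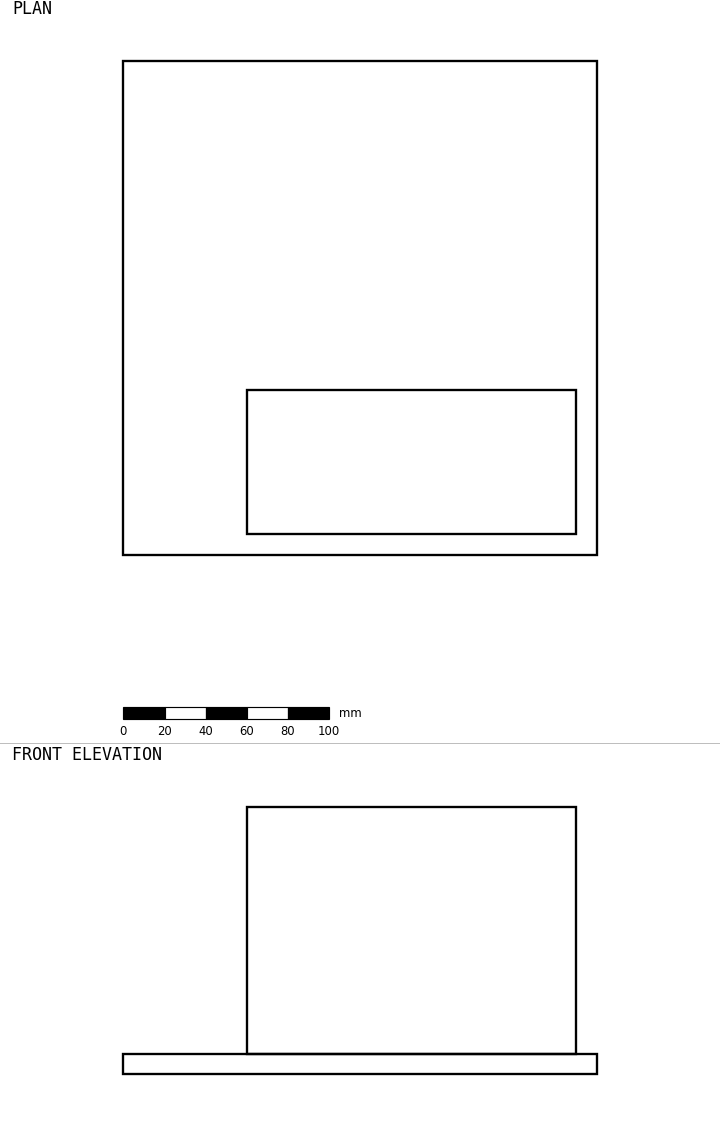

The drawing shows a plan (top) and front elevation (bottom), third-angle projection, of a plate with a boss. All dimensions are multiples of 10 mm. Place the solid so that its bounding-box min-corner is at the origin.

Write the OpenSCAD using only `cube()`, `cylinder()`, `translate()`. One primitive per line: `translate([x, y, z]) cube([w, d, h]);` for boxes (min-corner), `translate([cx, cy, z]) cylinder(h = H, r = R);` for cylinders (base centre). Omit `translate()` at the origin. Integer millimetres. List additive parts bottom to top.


cube([230, 240, 10]);
translate([60, 10, 10]) cube([160, 70, 120]);


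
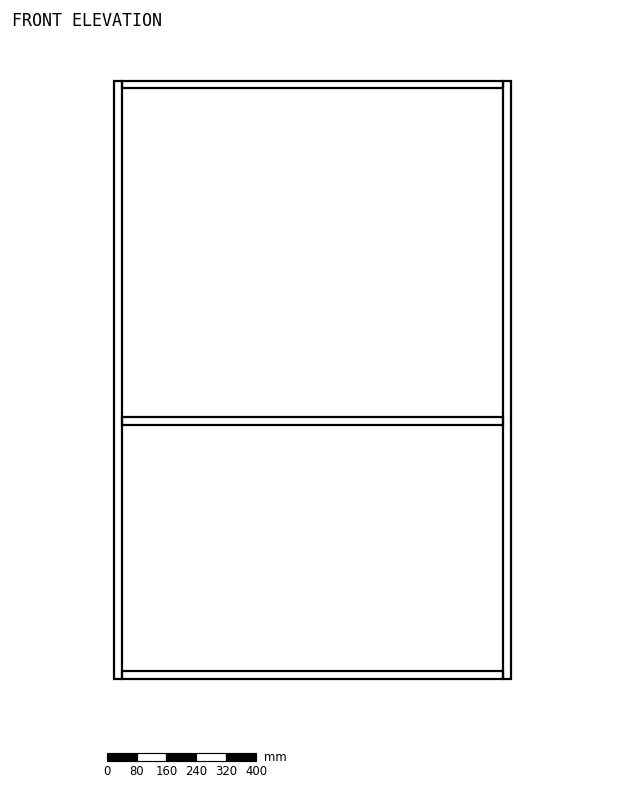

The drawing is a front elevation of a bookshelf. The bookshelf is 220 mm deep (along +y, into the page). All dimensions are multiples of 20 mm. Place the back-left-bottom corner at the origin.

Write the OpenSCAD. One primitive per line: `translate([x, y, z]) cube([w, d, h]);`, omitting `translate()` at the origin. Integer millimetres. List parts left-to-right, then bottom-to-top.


cube([20, 220, 1600]);
translate([20, 0, 0]) cube([1020, 220, 20]);
translate([20, 0, 680]) cube([1020, 220, 20]);
translate([20, 0, 1580]) cube([1020, 220, 20]);
translate([1040, 0, 0]) cube([20, 220, 1600]);
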